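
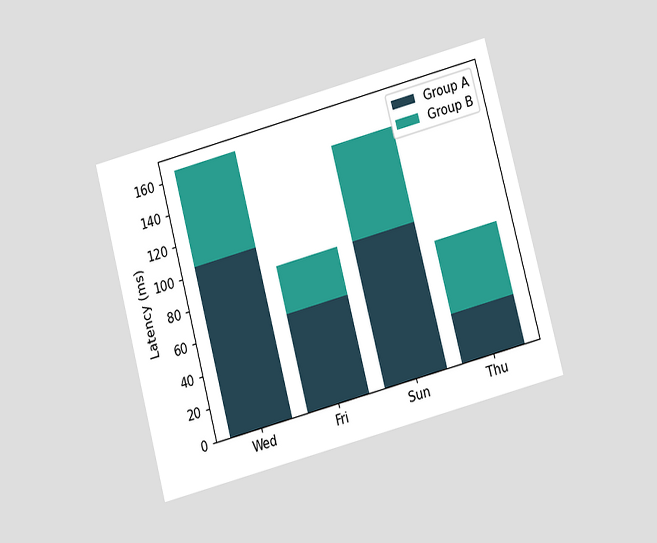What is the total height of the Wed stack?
165ms

The chart is tilted about 15° counter-clockwise and viewed at a slight angle. The Wed stack's top reaches 165ms on the y-axis.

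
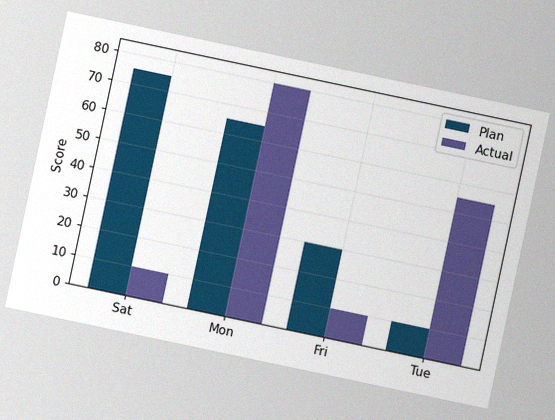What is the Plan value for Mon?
65

The chart is tilted about 12° clockwise, with some photo noise. The Plan bar at Mon reaches 65 on the y-axis.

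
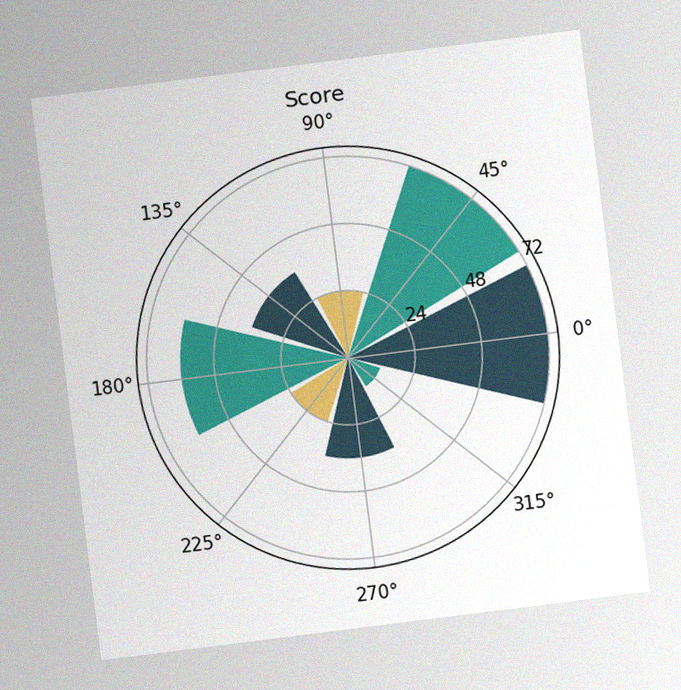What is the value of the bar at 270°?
The chart is tilted about 7° counter-clockwise, with some photo noise. The bar at 270° reaches 36 on the radial axis.

36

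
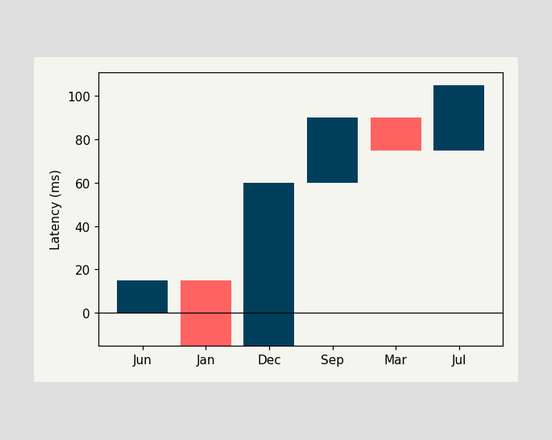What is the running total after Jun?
15ms

After Jun the running total reaches 15ms.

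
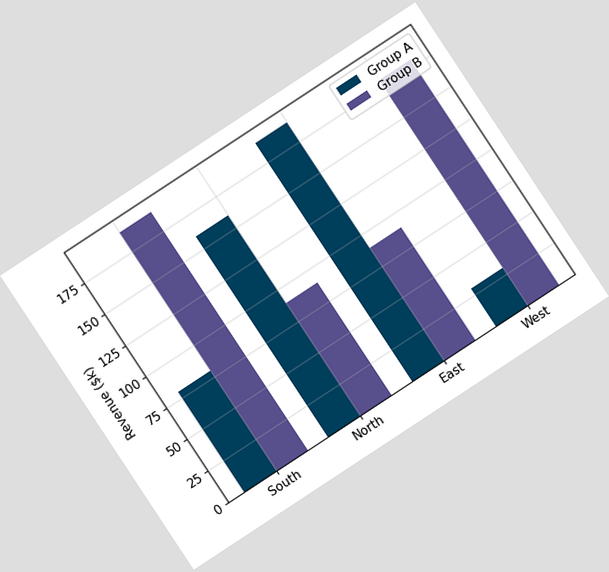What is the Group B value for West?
$180k

The chart is tilted about 33° counter-clockwise. The Group B bar at West reaches $180k on the y-axis.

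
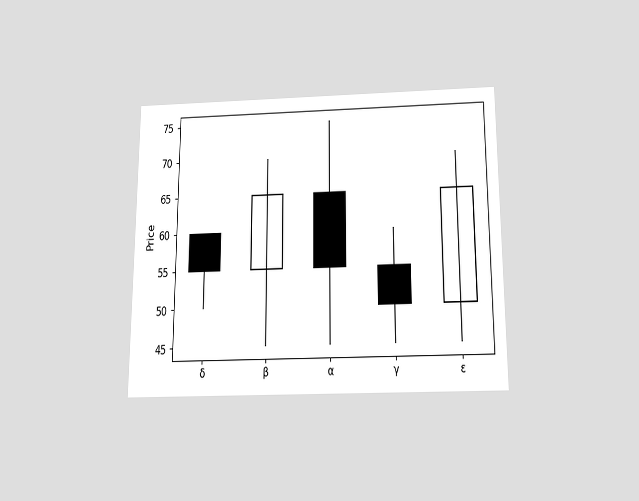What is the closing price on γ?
50

The chart is viewed slightly from below. The γ candle closes at 50.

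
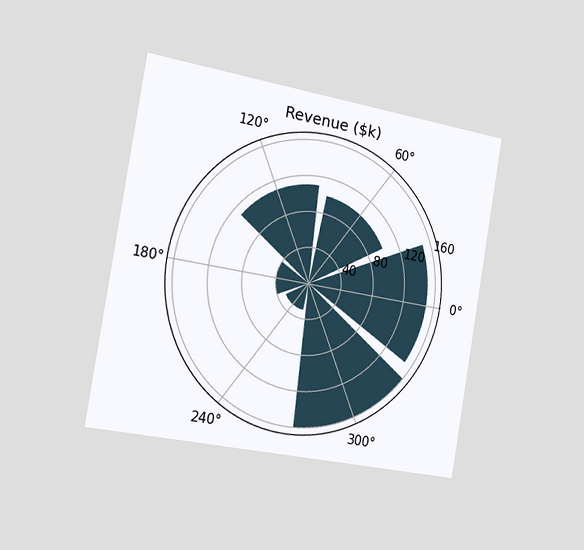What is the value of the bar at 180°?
$40k

The chart is tilted about 10° clockwise and viewed slightly from the left. The bar at 180° reaches $40k on the radial axis.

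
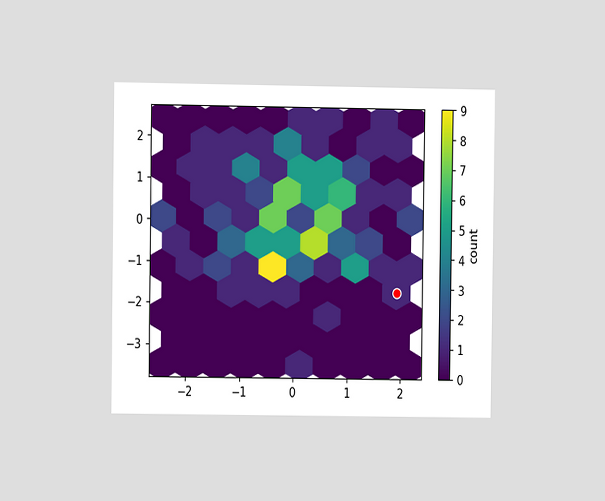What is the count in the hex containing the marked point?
1

The chart is viewed at a slight angle. The marked hex reads 1 on the colorbar.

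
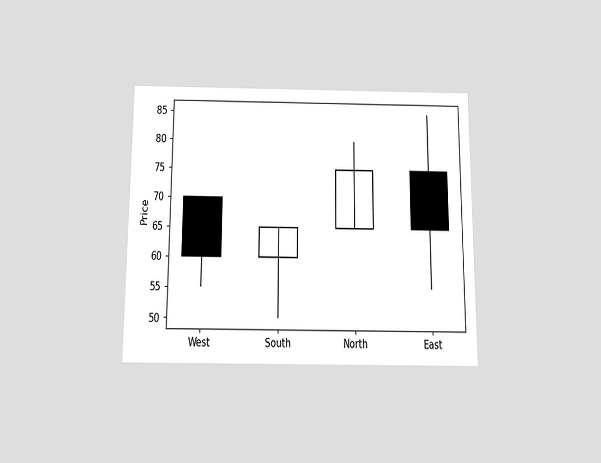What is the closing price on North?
The chart is viewed slightly from below. The North candle closes at 75.

75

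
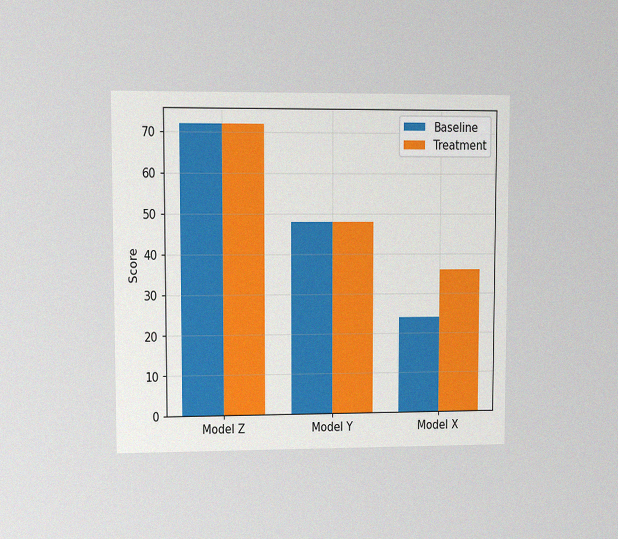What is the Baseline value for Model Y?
The chart is viewed at a slight angle, with some photo noise. The Baseline bar at Model Y reaches 48 on the y-axis.

48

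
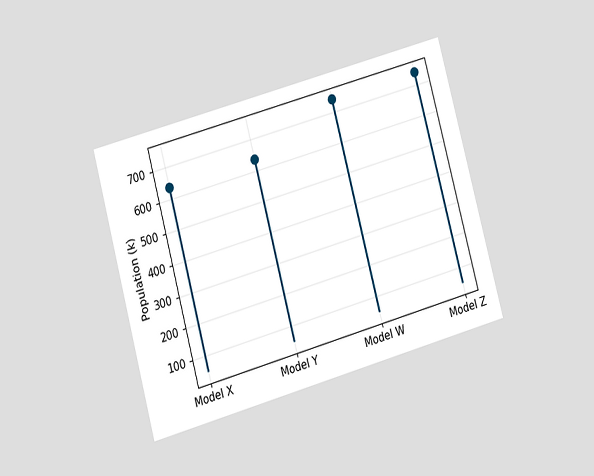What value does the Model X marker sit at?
636k

The chart is tilted about 15° counter-clockwise and viewed at a slight angle. The Model X marker sits at 636k.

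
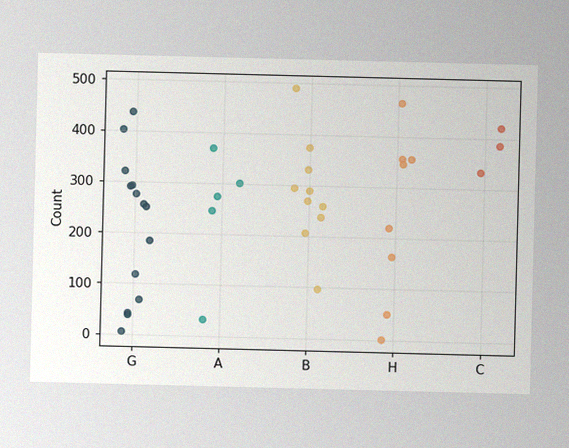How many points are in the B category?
The image has some photo noise and uneven lighting. Counting the markers in the B column gives 10.

10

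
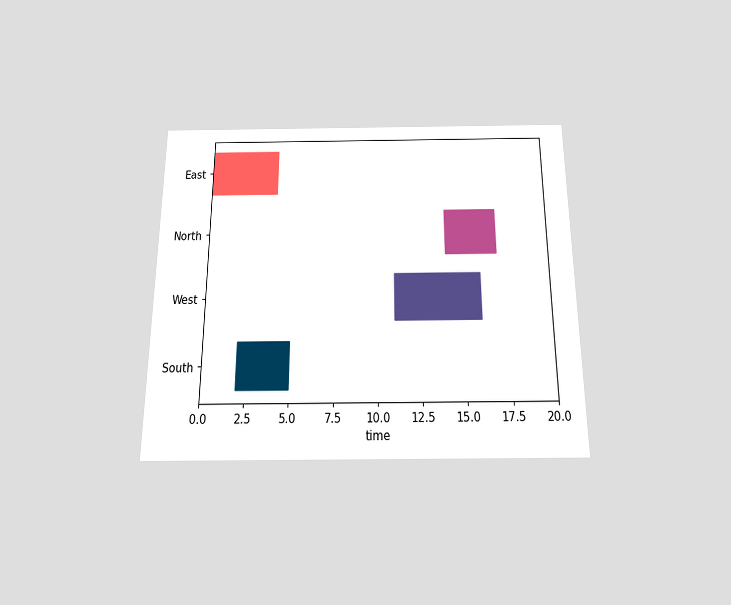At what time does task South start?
The chart is viewed slightly from below. The South bar begins at t=2.

2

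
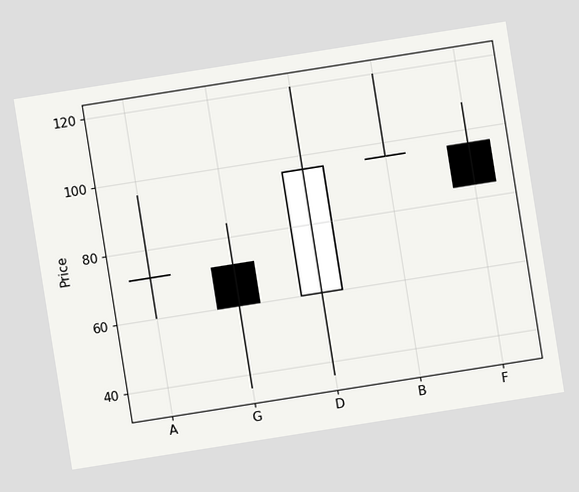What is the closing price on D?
96

The chart is tilted about 9° counter-clockwise. The D candle closes at 96.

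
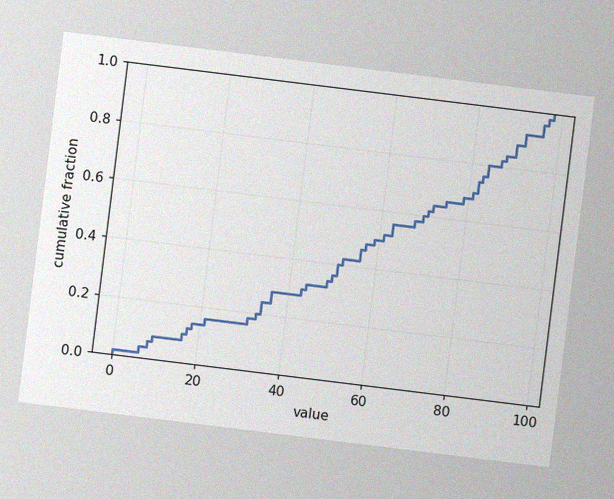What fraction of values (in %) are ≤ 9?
8%

The chart is tilted about 7° clockwise, with some photo noise. At x=9 the ECDF step is at 8%.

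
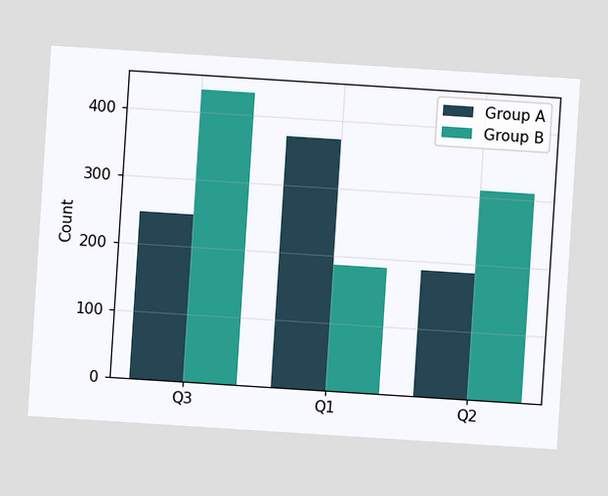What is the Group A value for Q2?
The chart is tilted about 4° clockwise. The Group A bar at Q2 reaches 186 on the y-axis.

186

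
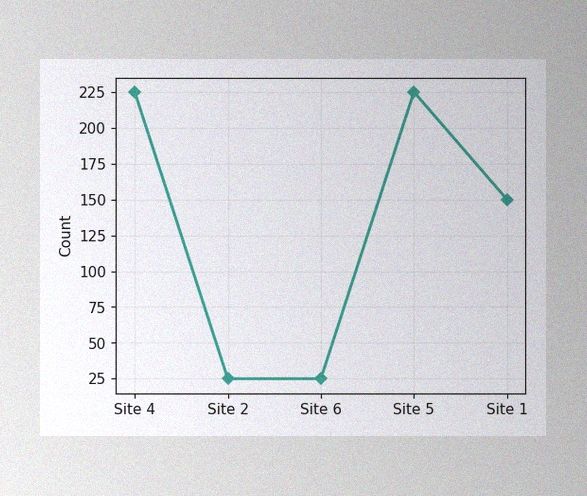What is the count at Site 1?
The image has some photo noise and uneven lighting. At Site 1, the line is at 150.

150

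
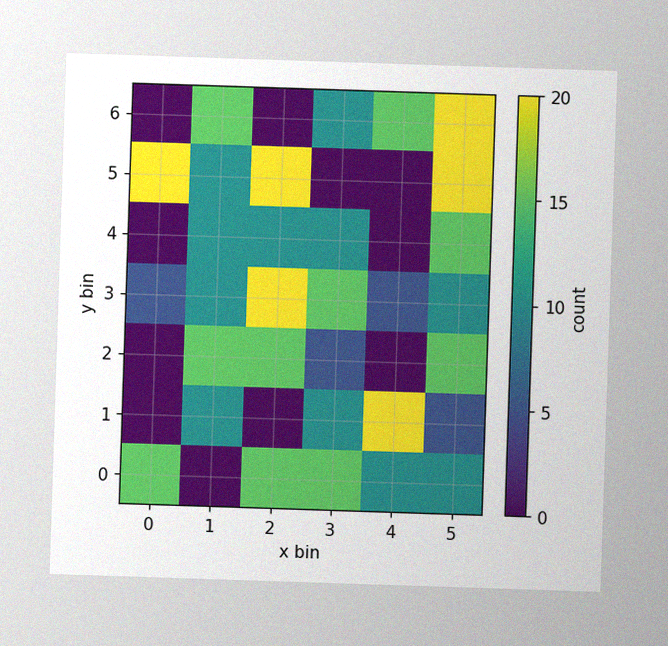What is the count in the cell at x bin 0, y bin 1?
The image has some photo noise and uneven lighting. Matching the cell (0, 1) against the colorbar gives 0.

0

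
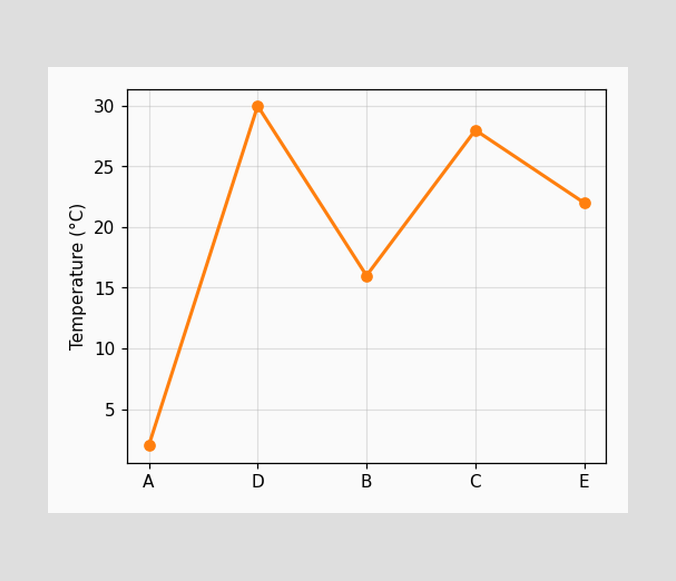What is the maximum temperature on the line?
30°C

The highest point is at D, and reading across to the y-axis gives 30°C.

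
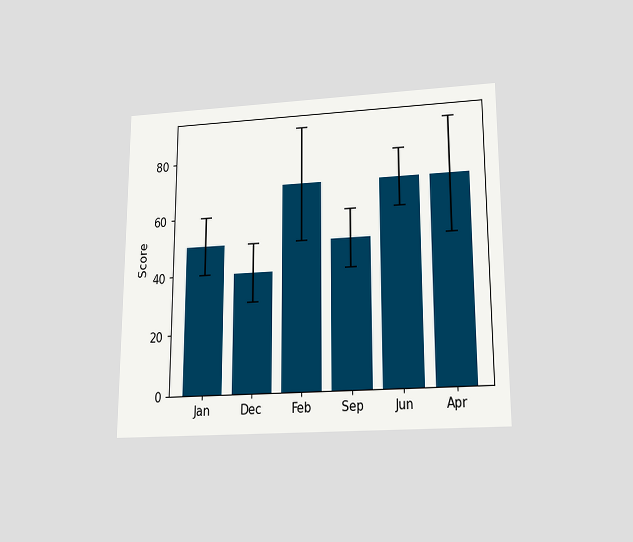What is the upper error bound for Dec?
50

The chart is viewed slightly from below. The Dec bar's upper whisker reaches 50.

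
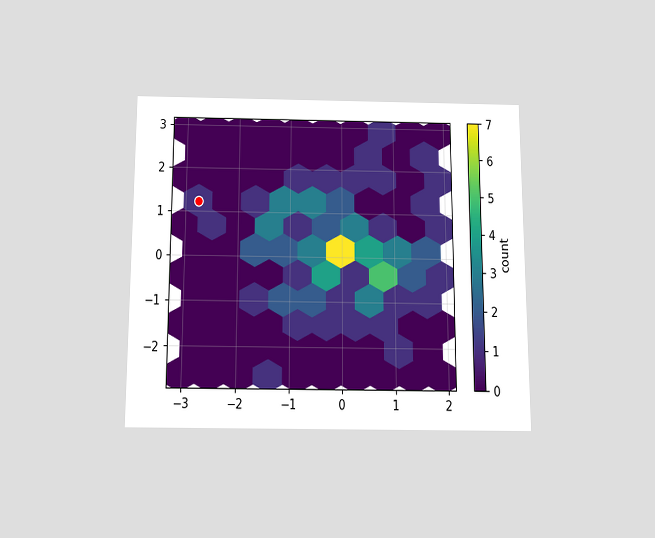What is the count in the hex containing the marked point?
The chart is viewed slightly from below. The marked hex reads 1 on the colorbar.

1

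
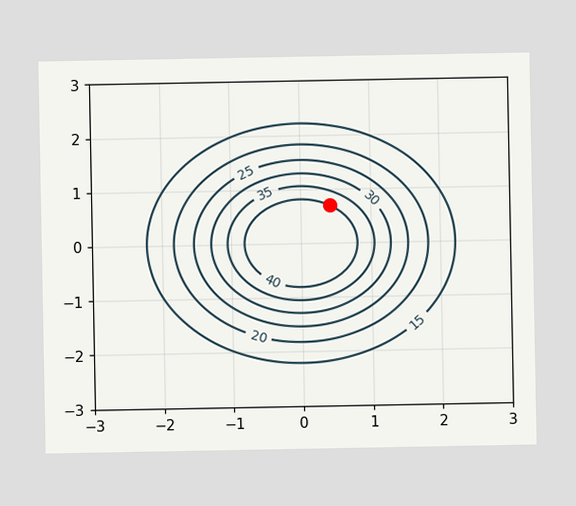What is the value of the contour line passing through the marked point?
40

The marked point sits on the contour labelled 40.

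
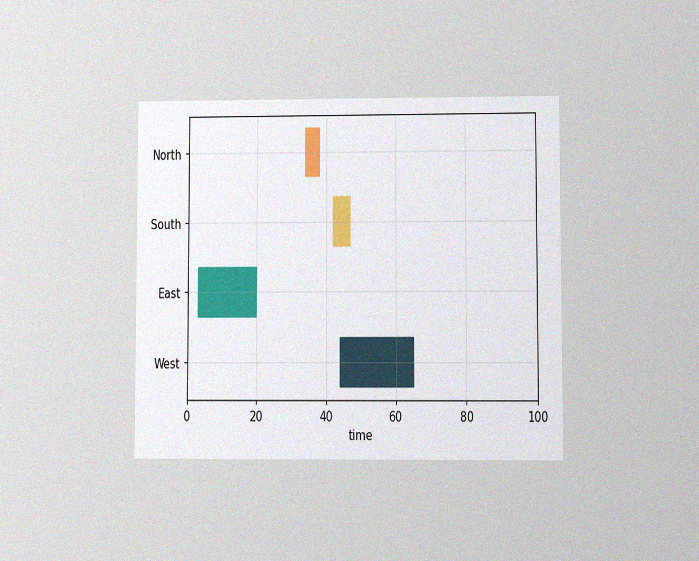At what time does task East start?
The chart is viewed at a slight angle, with some photo noise. The East bar begins at t=3.

3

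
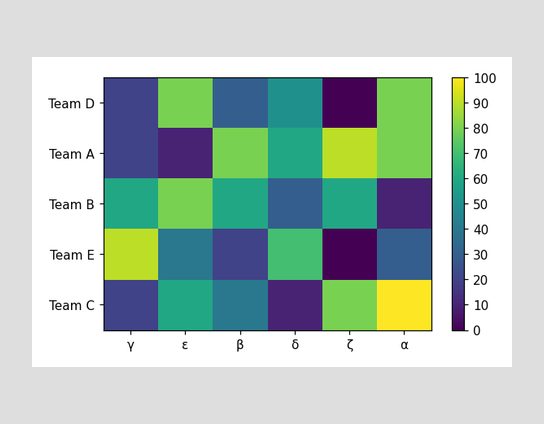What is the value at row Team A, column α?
80

Matching cell (Team A, α) against the colorbar gives 80.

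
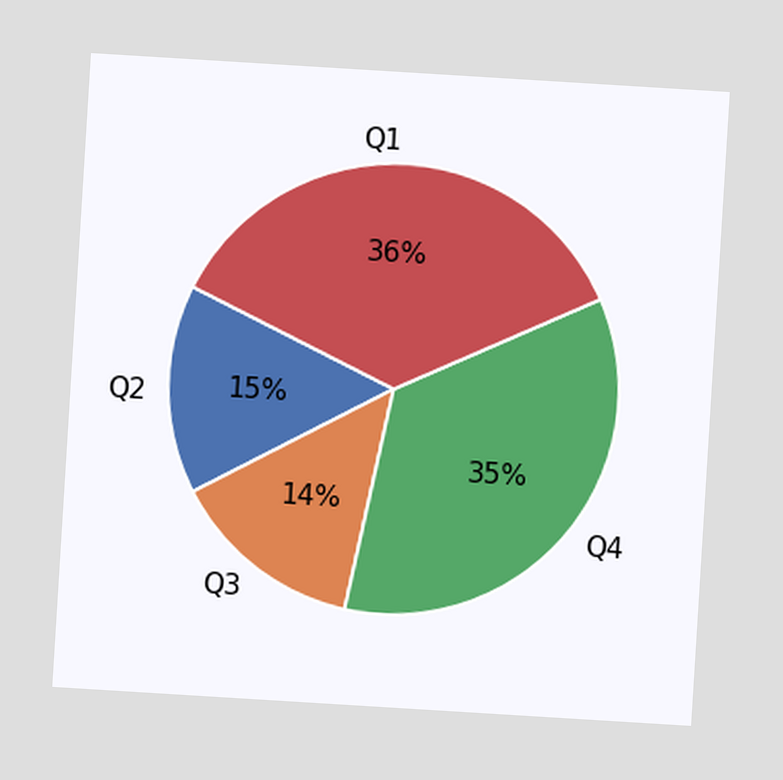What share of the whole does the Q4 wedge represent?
The chart is tilted about 3° clockwise. The Q4 slice takes up 35% of the pie.

35%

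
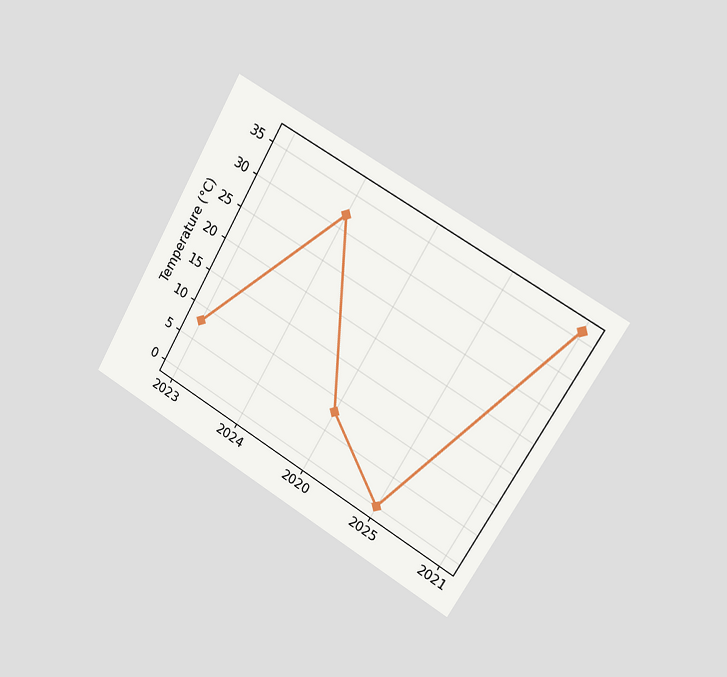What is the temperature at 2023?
The chart is tilted about 30° clockwise and viewed slightly from the right. At 2023, the line is at 8°C.

8°C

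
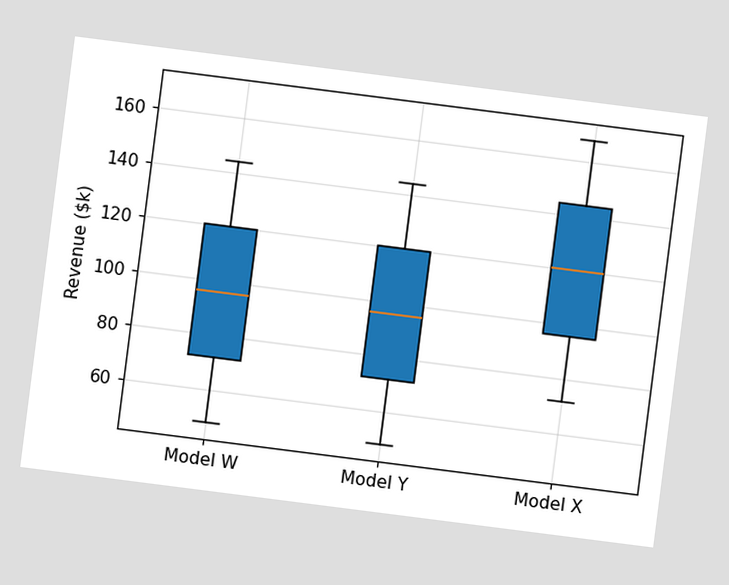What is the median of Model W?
$96k

The chart is tilted about 7° clockwise. The median line in the Model W box sits at $96k.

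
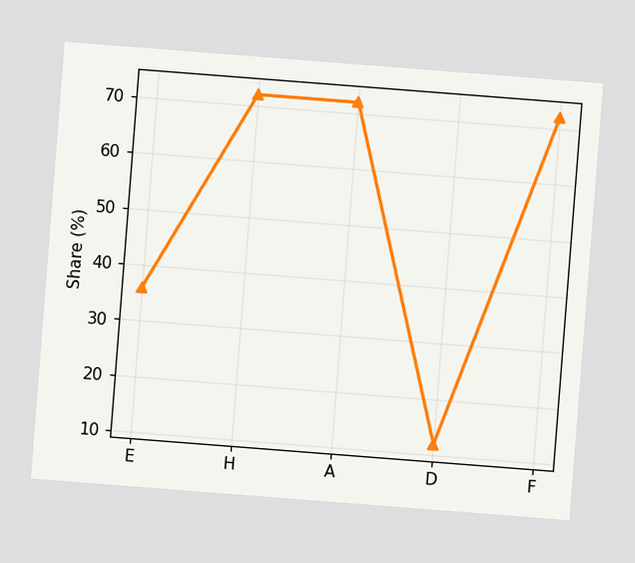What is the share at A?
72%

The chart is tilted about 4° clockwise. At A, the line is at 72%.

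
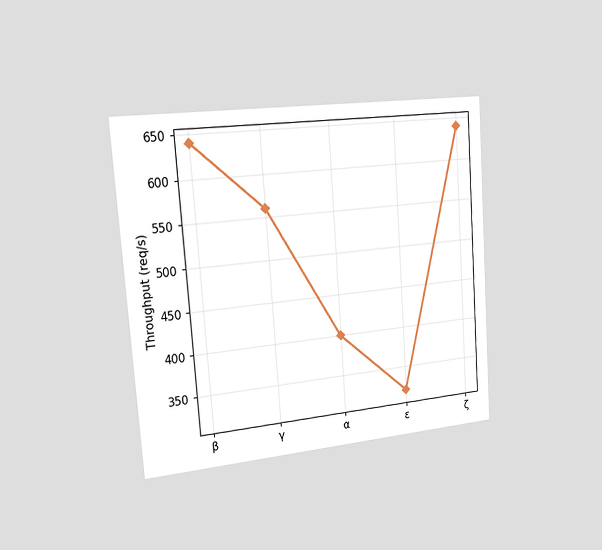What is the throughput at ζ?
640req/s

The chart is tilted about 4° counter-clockwise and viewed slightly from the left. At ζ, the line is at 640req/s.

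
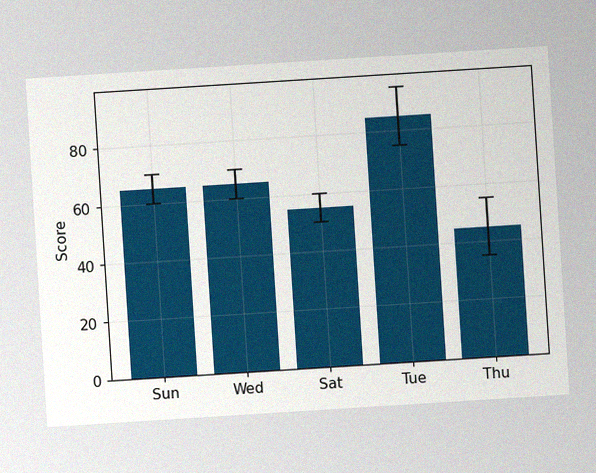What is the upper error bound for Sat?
60

The chart is tilted about 4° counter-clockwise, with some photo noise. The Sat bar's upper whisker reaches 60.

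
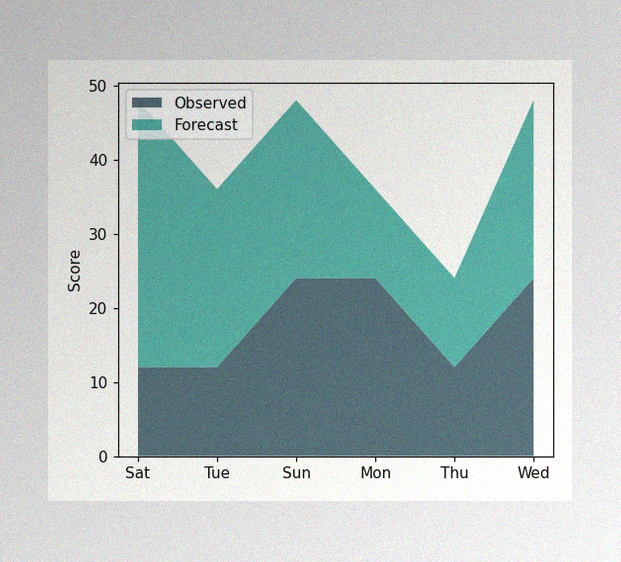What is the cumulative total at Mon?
The image has some photo noise and uneven lighting. The stacked total at Mon reaches 36.

36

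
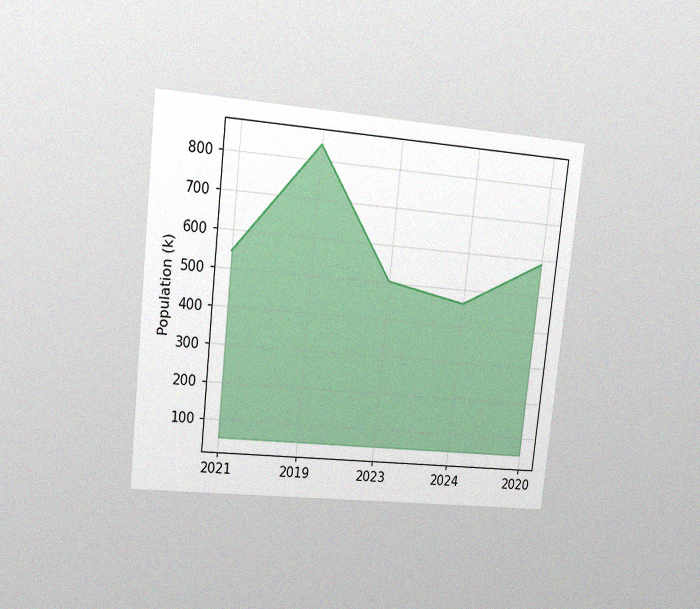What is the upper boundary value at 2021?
The chart is tilted about 6° clockwise and viewed at a slight angle, with some photo noise. At 2021 the upper boundary is at 546k.

546k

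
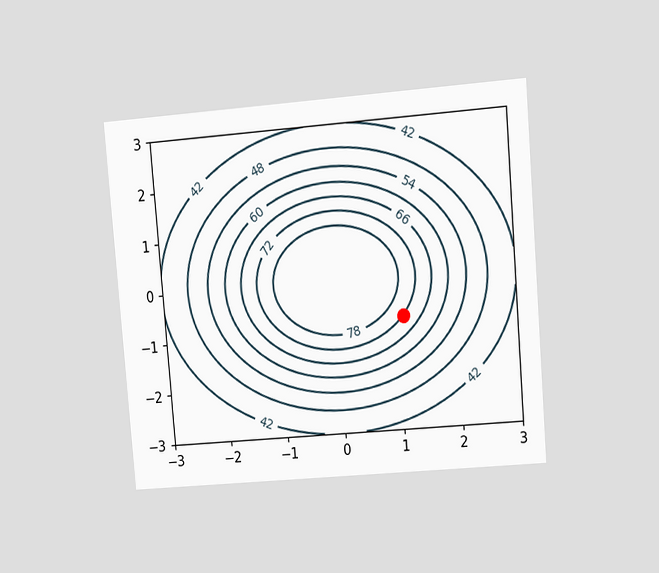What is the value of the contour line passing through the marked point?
The chart is tilted about 5° counter-clockwise and viewed at a slight angle. The marked point sits on the contour labelled 72.

72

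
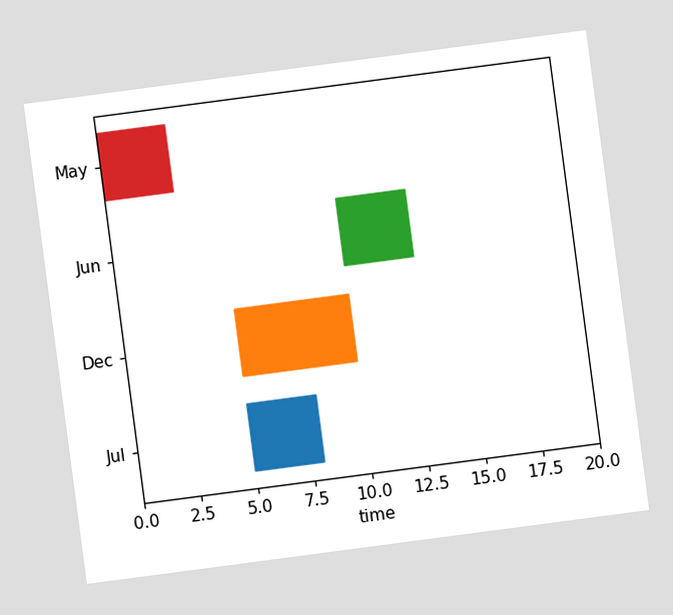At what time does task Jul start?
The chart is tilted about 8° counter-clockwise. The Jul bar begins at t=5.

5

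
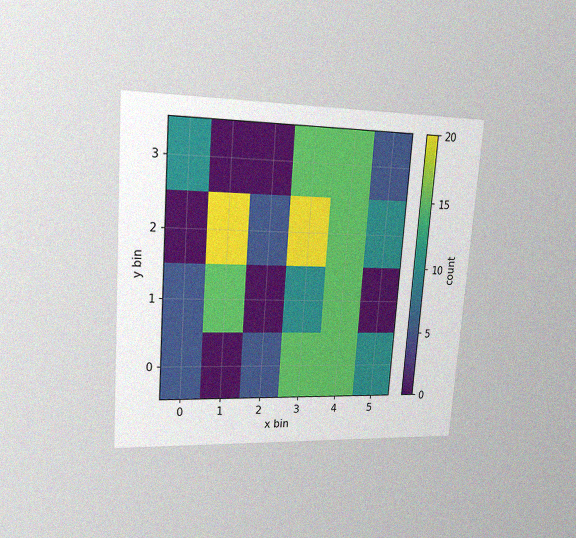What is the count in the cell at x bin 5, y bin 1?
0

The chart is tilted about 4° clockwise and viewed at a slight angle, with some photo noise. Matching the cell (5, 1) against the colorbar gives 0.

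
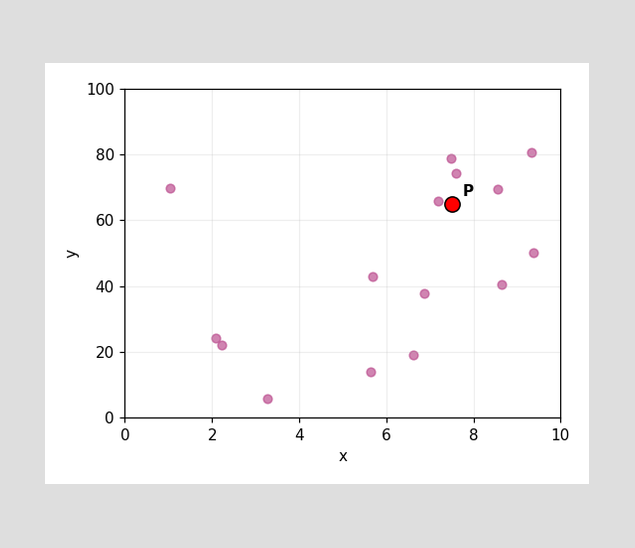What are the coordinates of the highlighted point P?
(7.5, 65)

Following the gridlines from P to each axis, P sits at (7.5, 65).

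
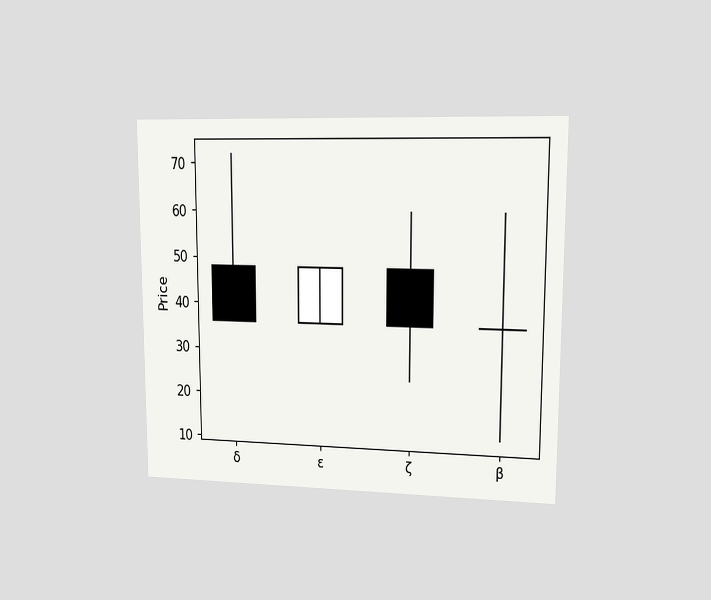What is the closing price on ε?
48

The chart is viewed at a slight angle. The ε candle closes at 48.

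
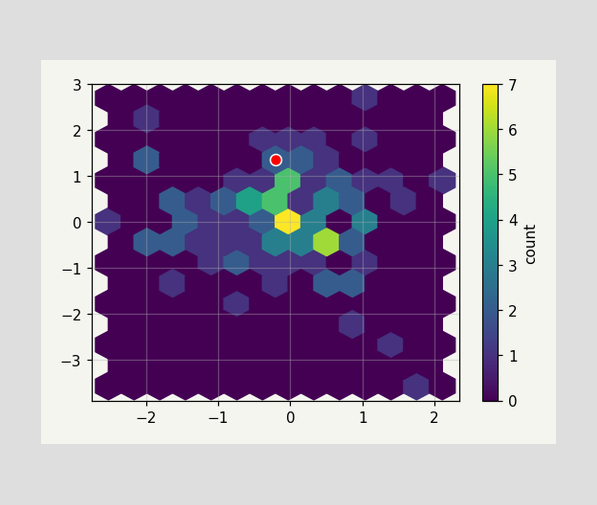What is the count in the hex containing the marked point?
The marked hex reads 2 on the colorbar.

2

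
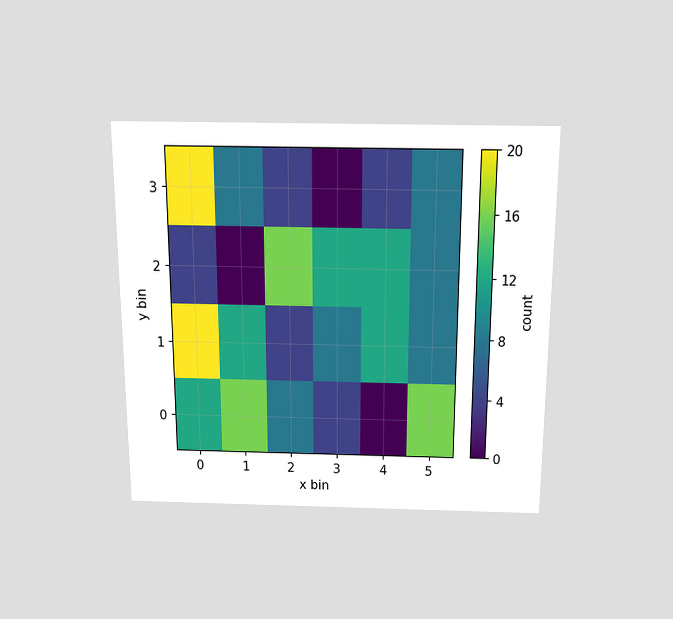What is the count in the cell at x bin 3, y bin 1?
The chart is viewed slightly from above. Matching the cell (3, 1) against the colorbar gives 8.

8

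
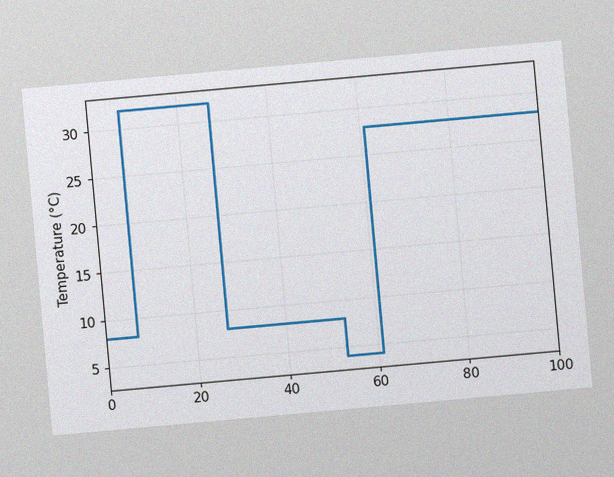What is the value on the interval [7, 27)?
32°C

The chart is tilted about 5° counter-clockwise, with some photo noise. On [7, 27) the step sits at 32°C.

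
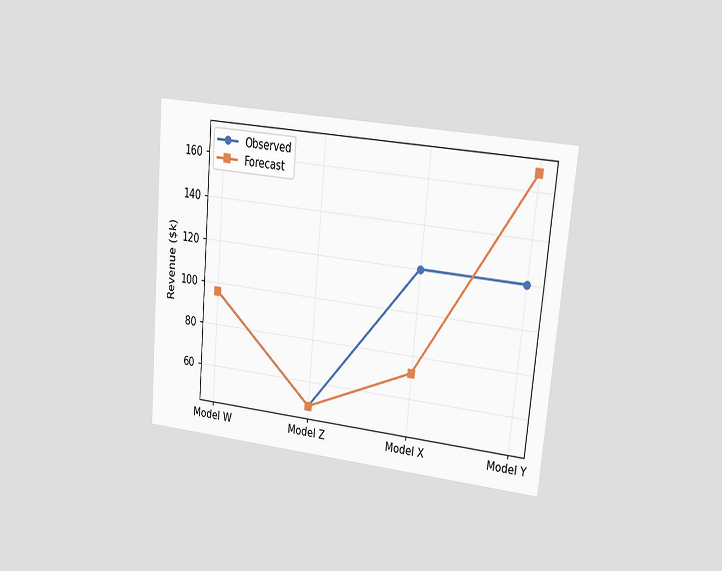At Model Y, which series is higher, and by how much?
Forecast, by $48k

The chart is tilted about 5° clockwise and viewed at a slight angle. At Model Y, Forecast sits above the other line by $48k.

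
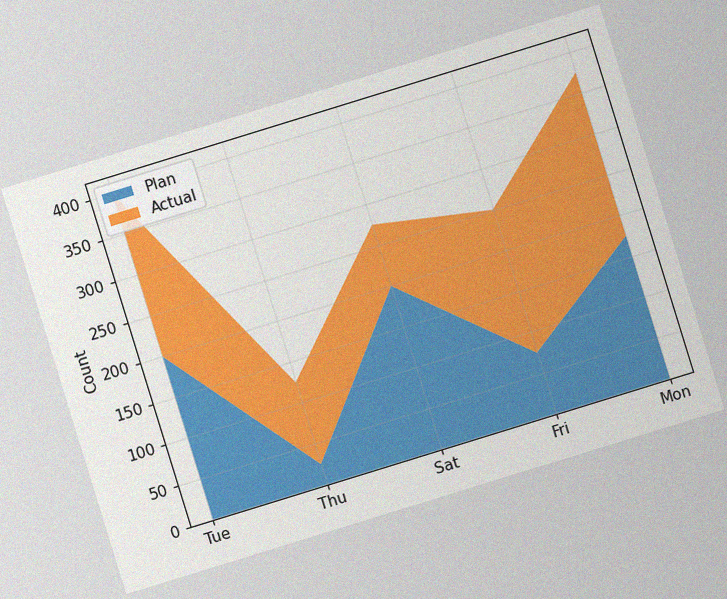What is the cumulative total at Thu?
The chart is tilted about 17° counter-clockwise, with some photo noise. The stacked total at Thu reaches 125.

125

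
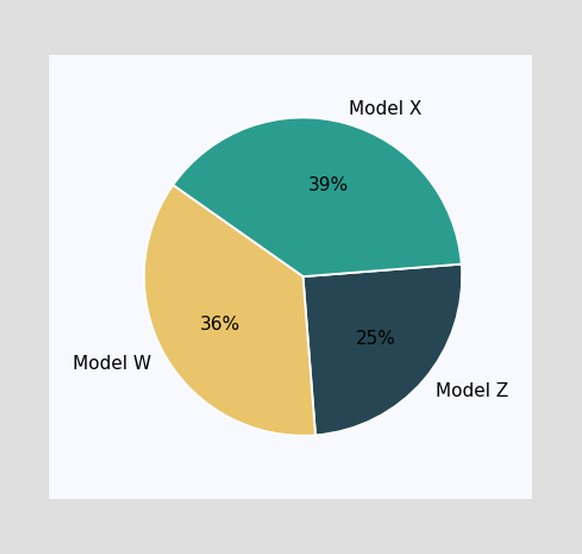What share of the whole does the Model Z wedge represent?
25%

The Model Z slice takes up 25% of the pie.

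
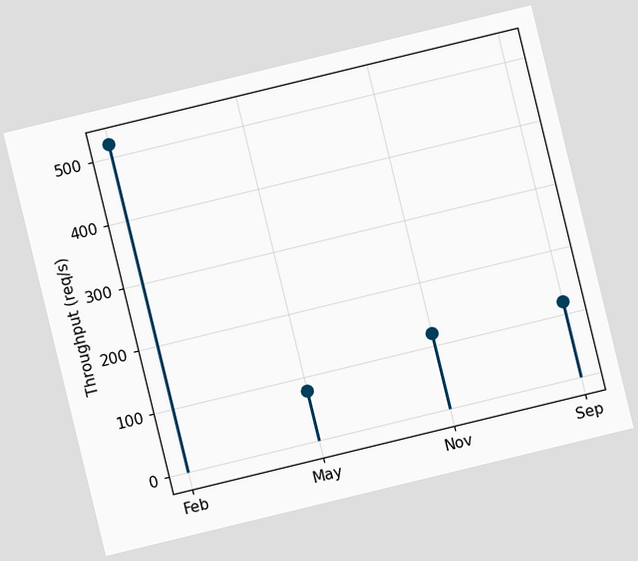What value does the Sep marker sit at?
120req/s

The chart is tilted about 14° counter-clockwise. The Sep marker sits at 120req/s.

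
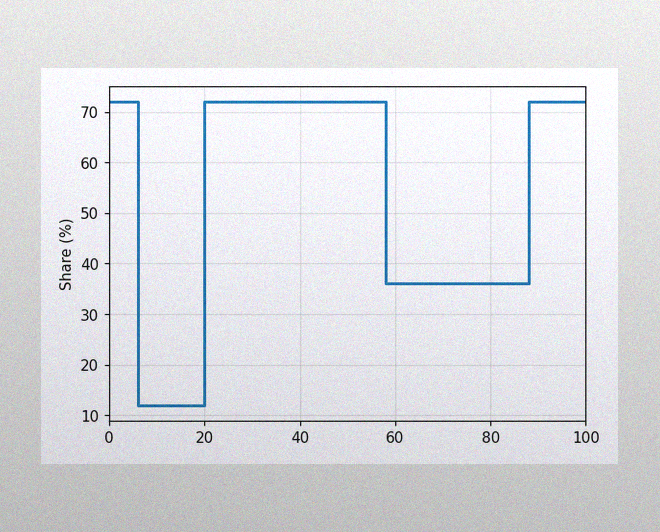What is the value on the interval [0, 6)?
72%

The image has some photo noise and uneven lighting. On [0, 6) the step sits at 72%.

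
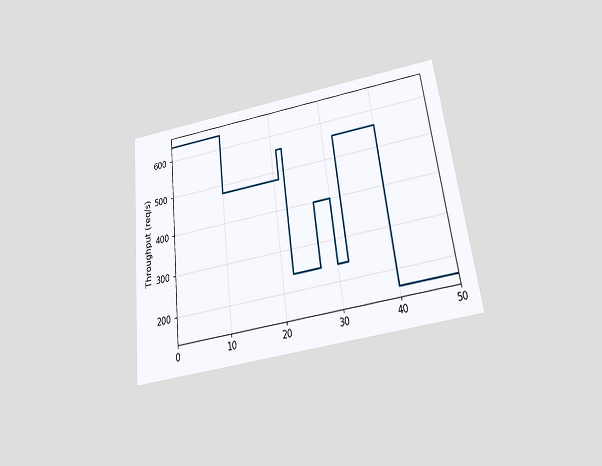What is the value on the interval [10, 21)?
480req/s

The chart is tilted about 7° counter-clockwise and viewed slightly from below. On [10, 21) the step sits at 480req/s.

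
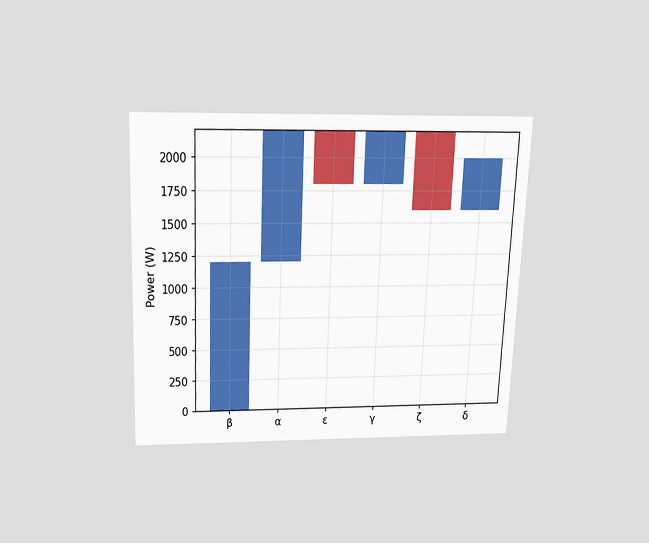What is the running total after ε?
The chart is tilted about 2° clockwise and viewed slightly from above. After ε the running total reaches 1800W.

1800W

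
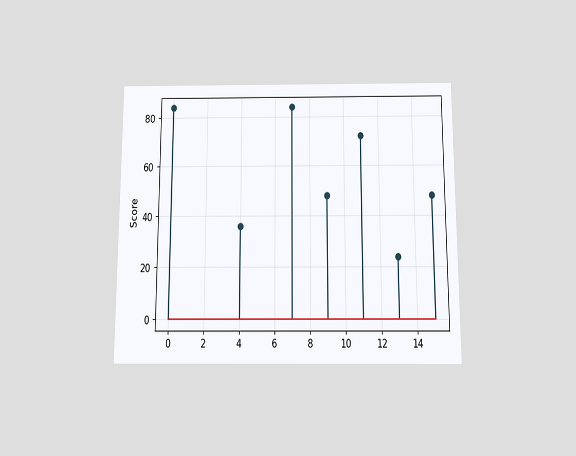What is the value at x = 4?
36

The chart is viewed slightly from below. The stem at x=4 reaches 36.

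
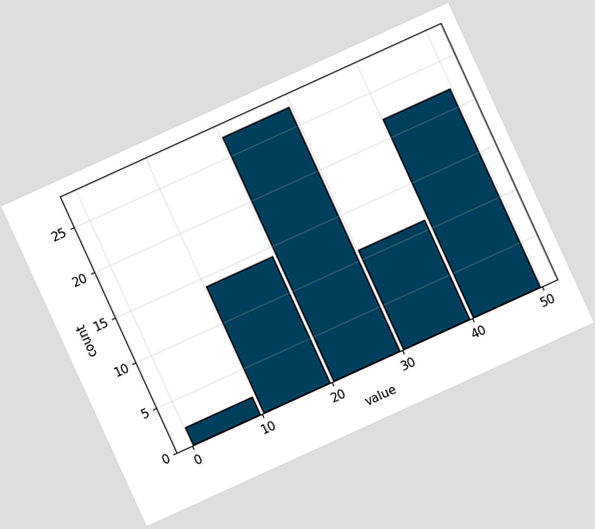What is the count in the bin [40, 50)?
22

The chart is tilted about 24° counter-clockwise. The [40, 50) bin has height 22.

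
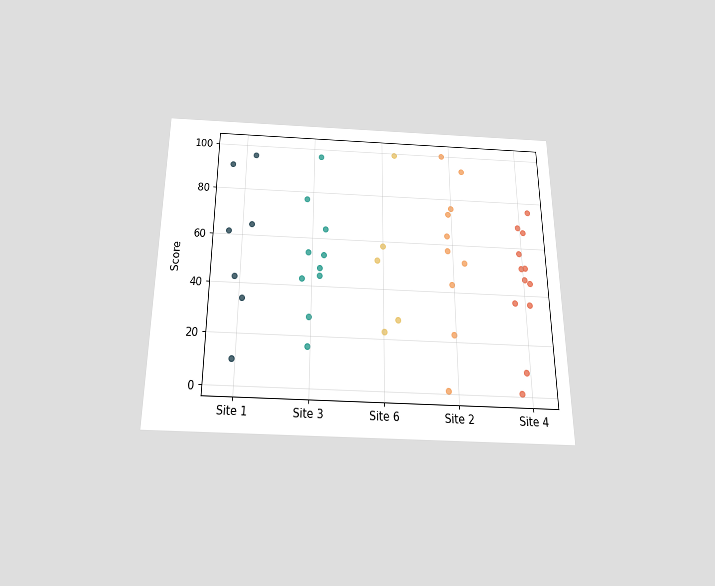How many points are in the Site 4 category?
12

The chart is viewed slightly from below. Counting the markers in the Site 4 column gives 12.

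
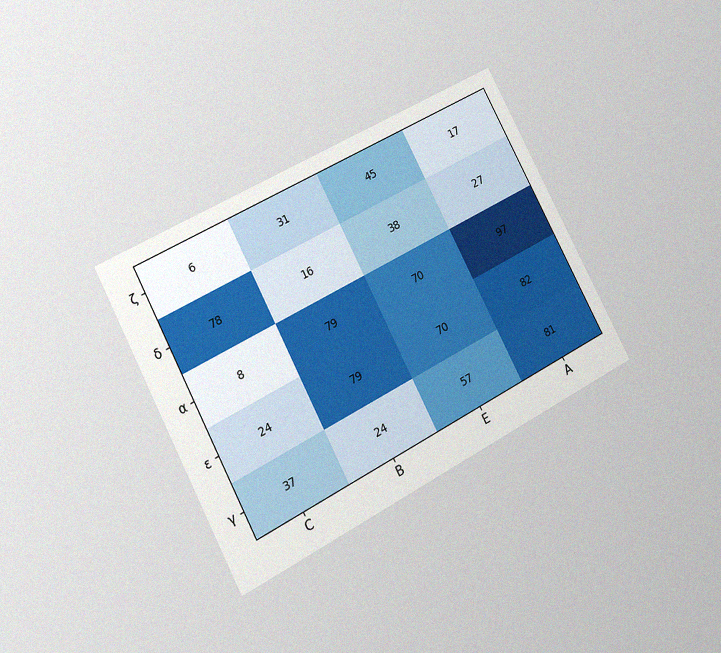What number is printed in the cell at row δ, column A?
27

The chart is tilted about 28° counter-clockwise and viewed at a slight angle, with some photo noise. The (δ, A) cell reads 27.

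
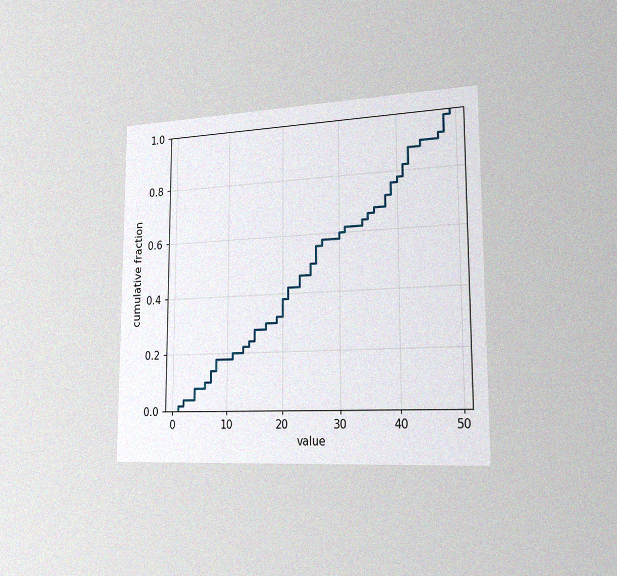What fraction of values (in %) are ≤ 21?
42%

The chart is viewed slightly from the right, with some photo noise. At x=21 the ECDF step is at 42%.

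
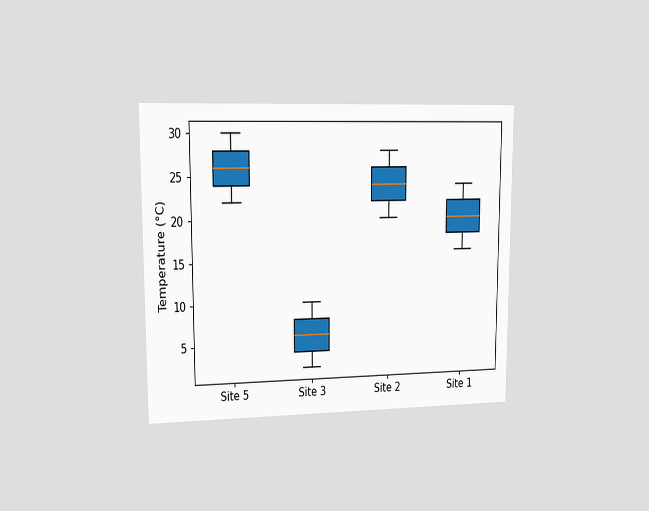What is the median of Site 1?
The chart is viewed at a slight angle. The median line in the Site 1 box sits at 20°C.

20°C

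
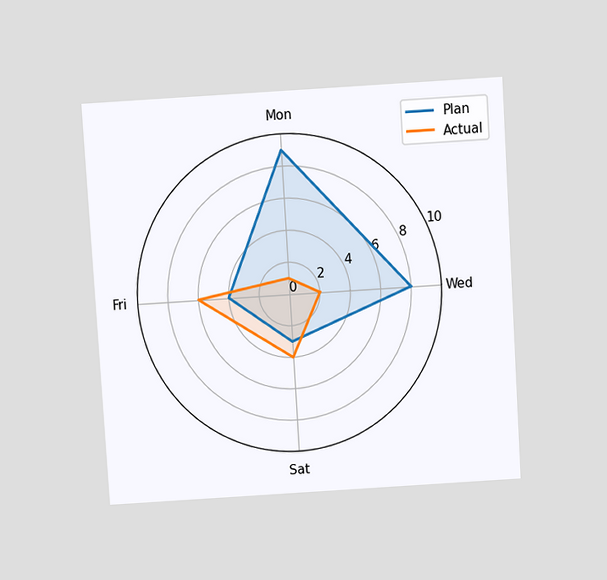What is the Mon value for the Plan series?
The chart is tilted about 4° counter-clockwise and viewed slightly from above. On the Mon axis, Plan reaches 9.

9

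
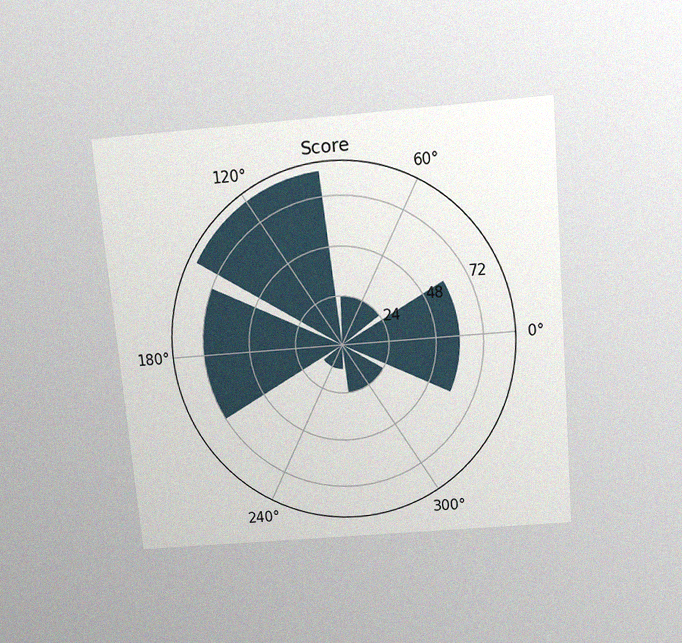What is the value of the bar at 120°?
84

The chart is tilted about 5° counter-clockwise and viewed slightly from above, with some photo noise. The bar at 120° reaches 84 on the radial axis.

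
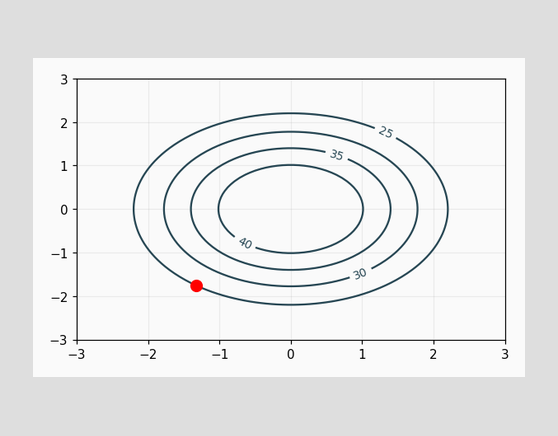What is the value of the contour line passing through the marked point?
25

The marked point sits on the contour labelled 25.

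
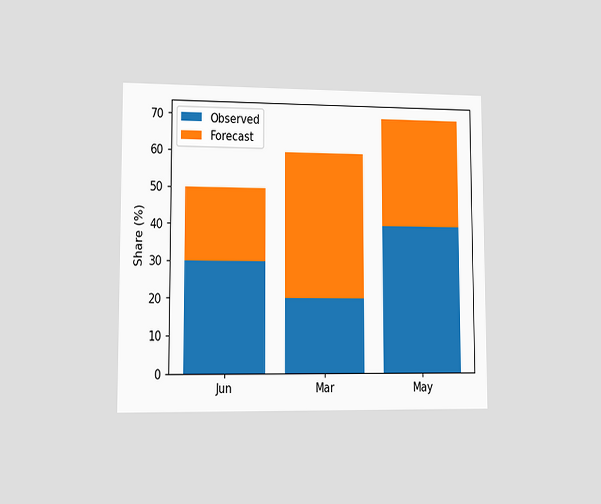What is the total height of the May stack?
The chart is viewed at a slight angle. The May stack's top reaches 70% on the y-axis.

70%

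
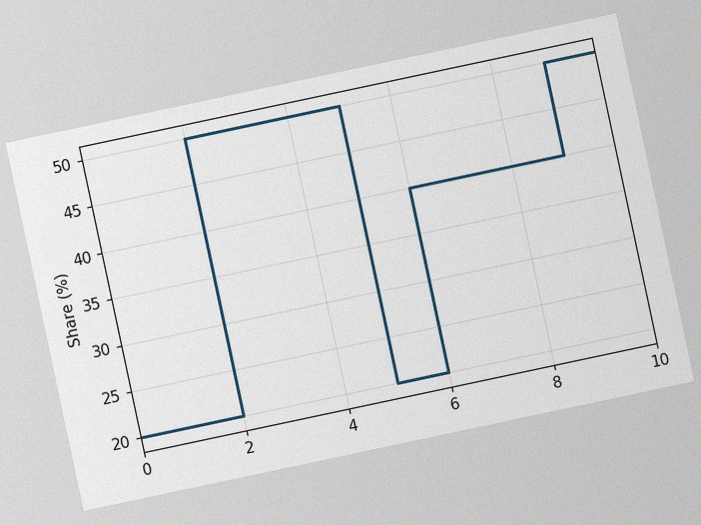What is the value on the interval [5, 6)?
The chart is tilted about 12° counter-clockwise, with some photo noise. On [5, 6) the step sits at 20%.

20%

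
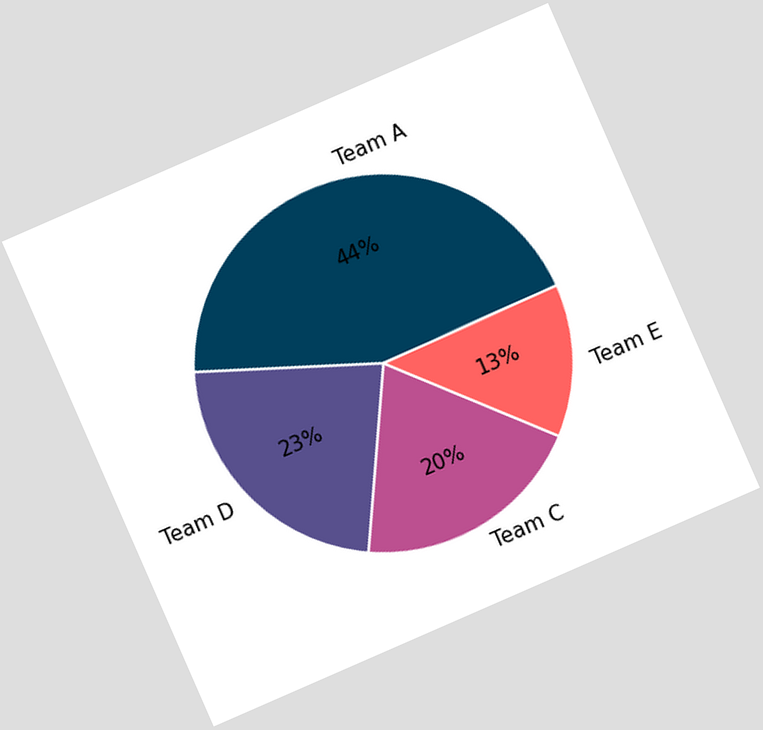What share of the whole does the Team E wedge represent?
The chart is tilted about 24° counter-clockwise. The Team E slice takes up 13% of the pie.

13%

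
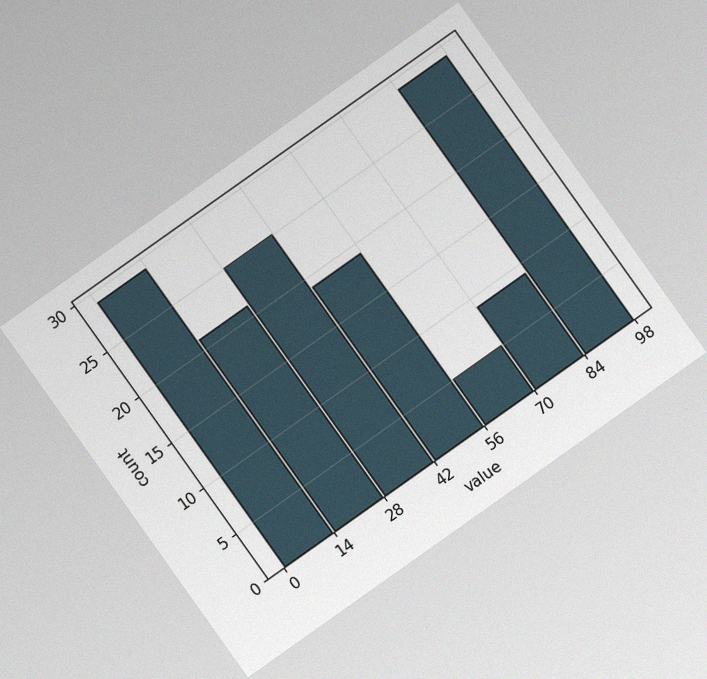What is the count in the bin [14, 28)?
21

The chart is tilted about 35° counter-clockwise, with some photo noise. The [14, 28) bin has height 21.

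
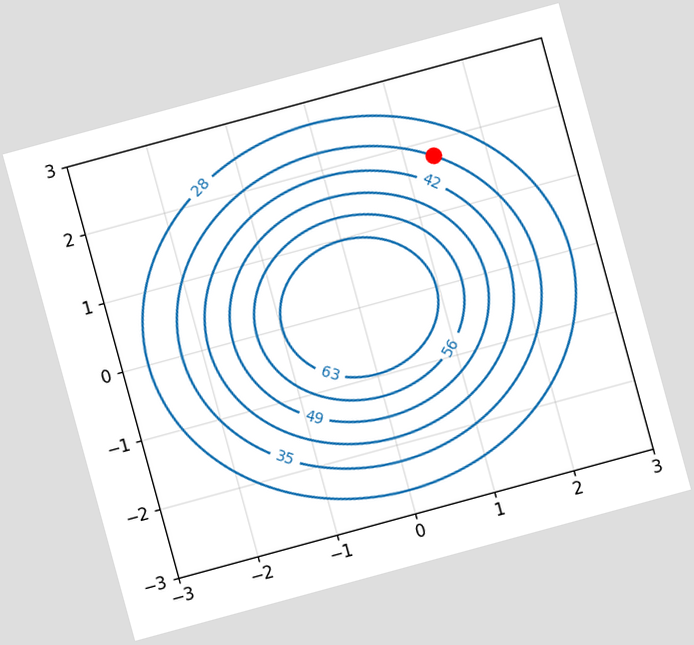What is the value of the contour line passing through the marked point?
The chart is tilted about 15° counter-clockwise. The marked point sits on the contour labelled 35.

35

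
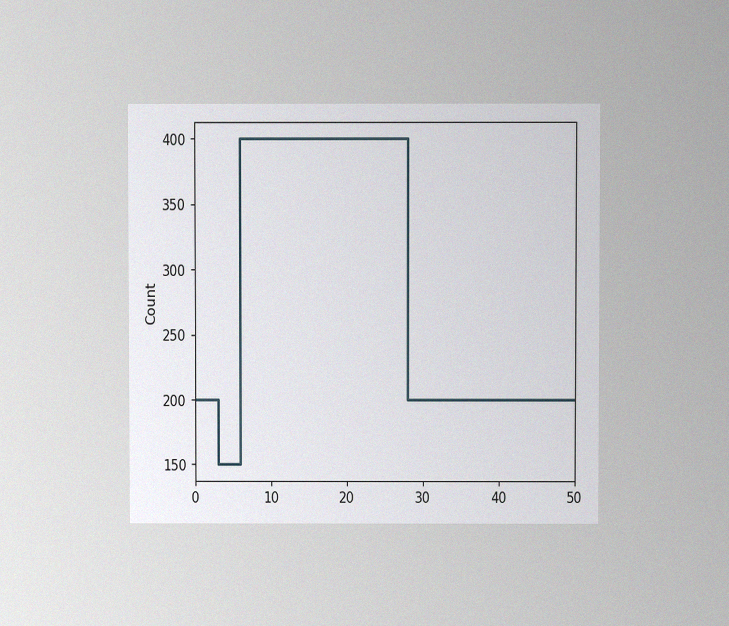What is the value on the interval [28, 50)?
200

The chart is viewed at a slight angle, with some photo noise. On [28, 50) the step sits at 200.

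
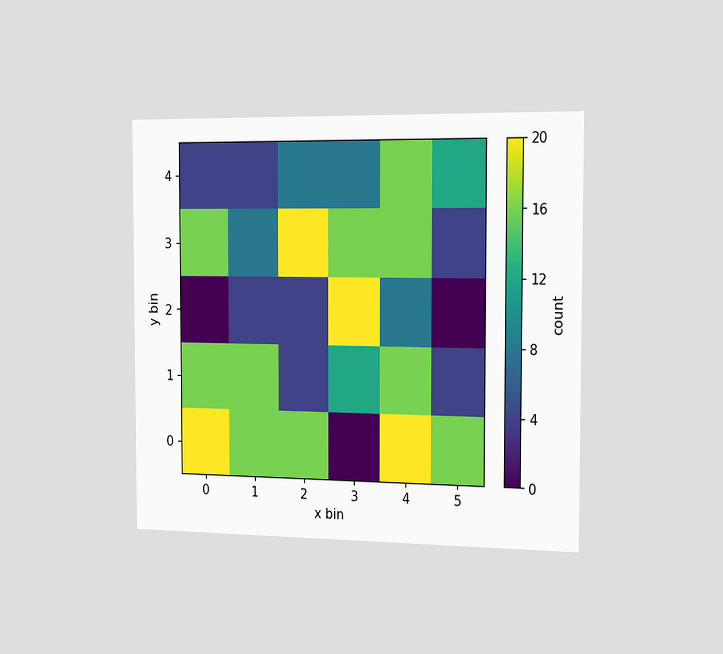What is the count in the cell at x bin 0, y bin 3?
16

The chart is viewed slightly from the right. Matching the cell (0, 3) against the colorbar gives 16.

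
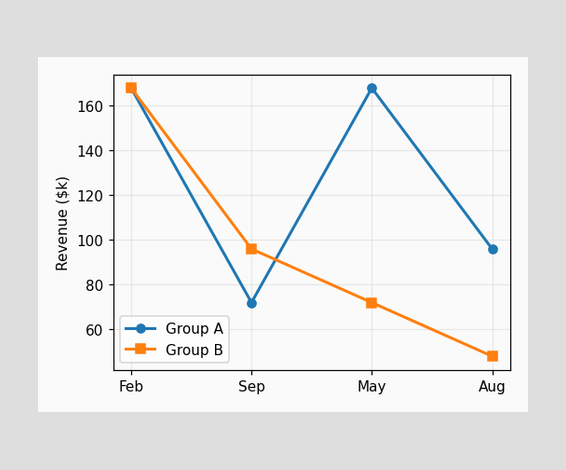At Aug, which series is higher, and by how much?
At Aug, Group A sits above the other line by $48k.

Group A, by $48k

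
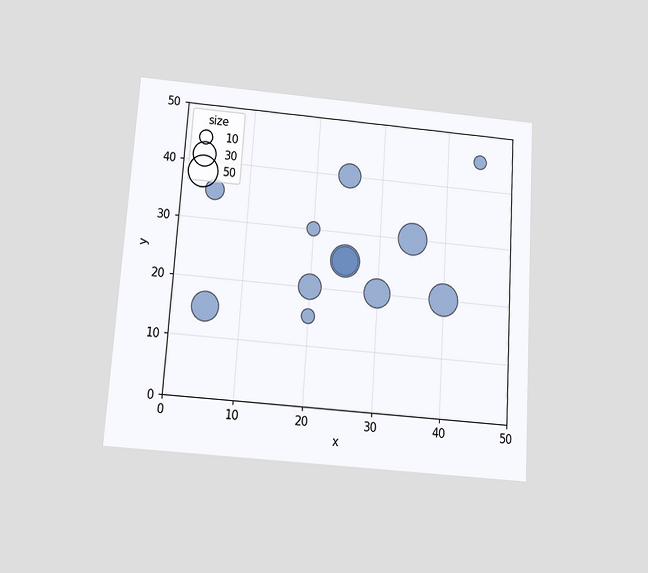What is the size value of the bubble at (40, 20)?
50

The chart is tilted about 4° clockwise and viewed slightly from below. Matching the bubble at (40, 20) against the size legend gives 50.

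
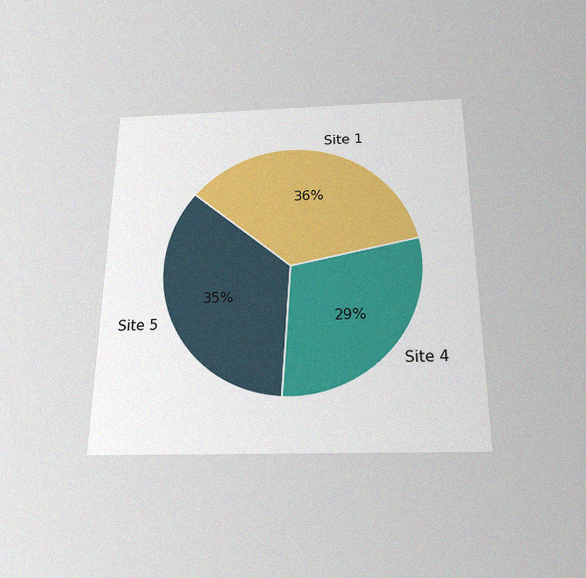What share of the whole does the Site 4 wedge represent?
29%

The chart is viewed slightly from below, with some photo noise. The Site 4 slice takes up 29% of the pie.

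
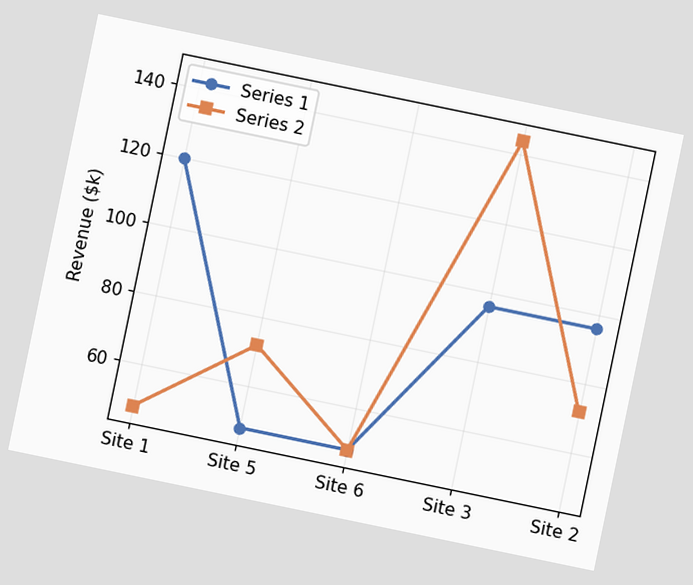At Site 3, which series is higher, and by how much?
The chart is tilted about 12° clockwise. At Site 3, Series 2 sits above the other line by $48k.

Series 2, by $48k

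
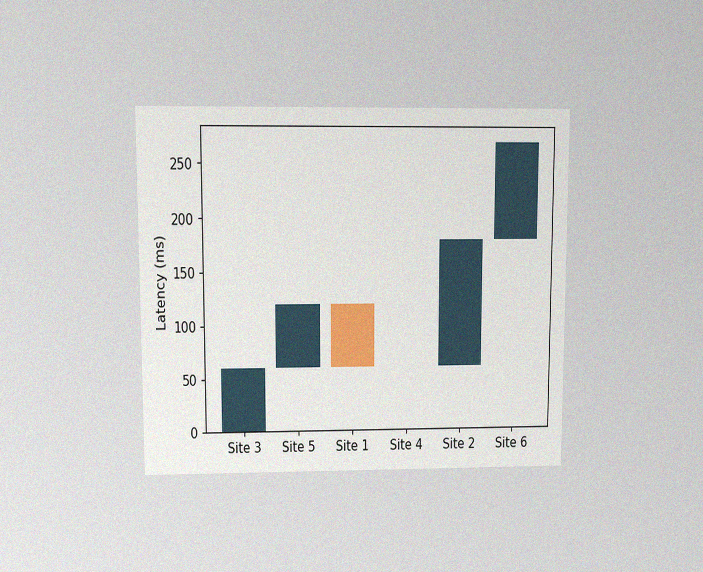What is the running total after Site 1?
60ms

The chart is viewed at a slight angle, with some photo noise. After Site 1 the running total reaches 60ms.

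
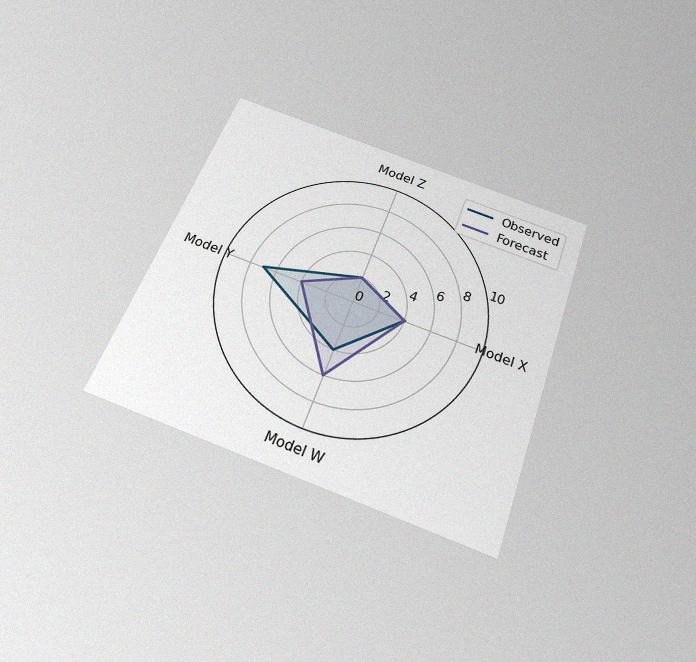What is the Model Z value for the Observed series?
The chart is tilted about 20° clockwise and viewed slightly from below, with some photo noise. On the Model Z axis, Observed reaches 2.

2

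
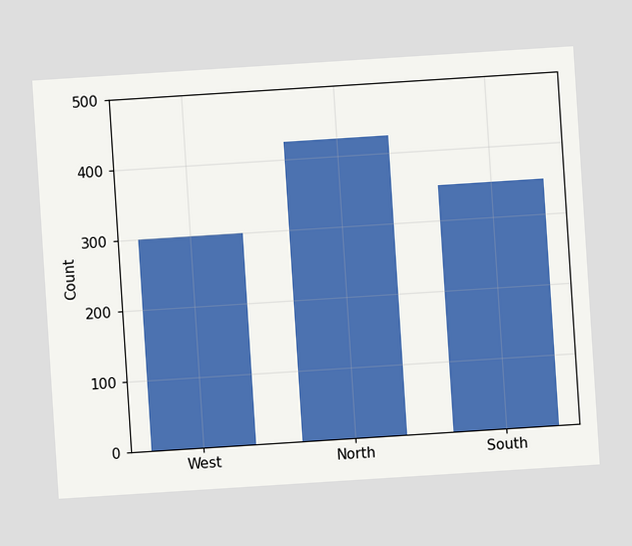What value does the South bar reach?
350

The chart is tilted about 4° counter-clockwise. Reading along the chart's y-axis, the South bar reaches 350.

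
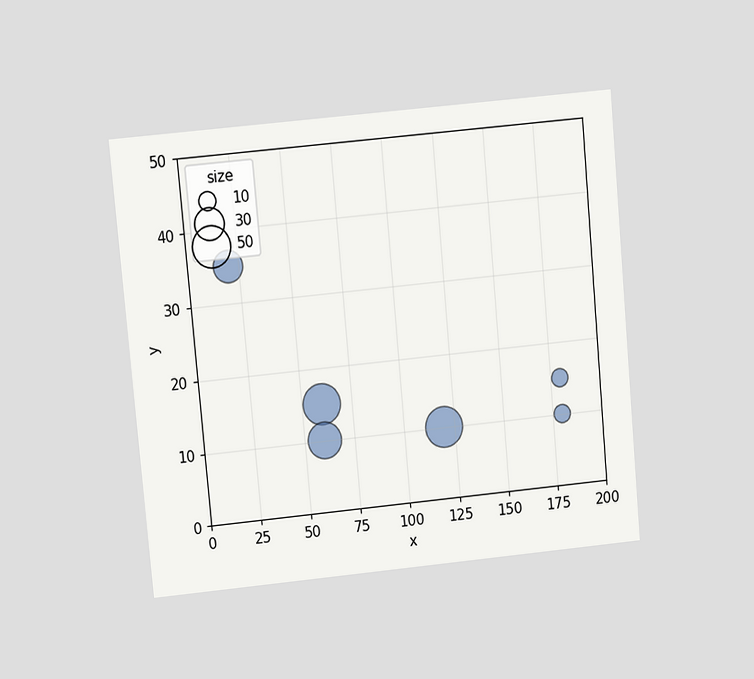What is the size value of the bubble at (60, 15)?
The chart is tilted about 5° counter-clockwise and viewed at a slight angle. Matching the bubble at (60, 15) against the size legend gives 50.

50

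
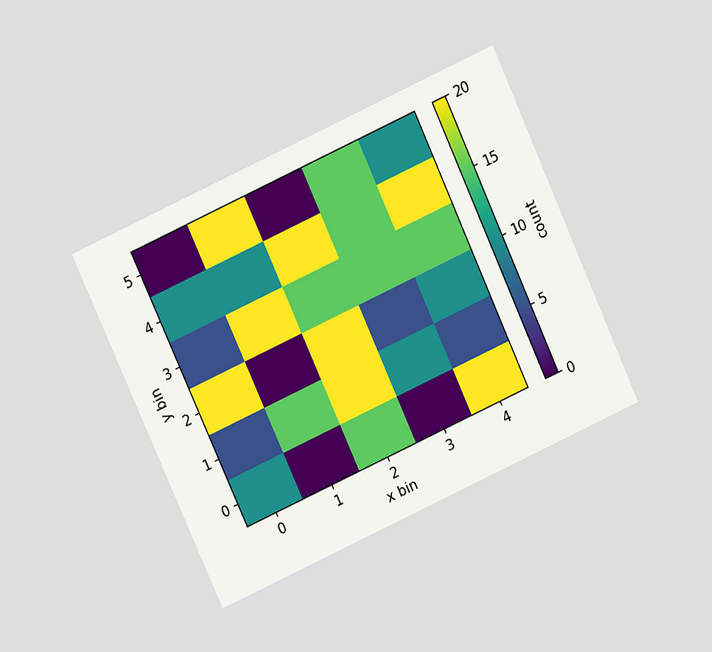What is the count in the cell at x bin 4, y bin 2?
10

The chart is tilted about 24° counter-clockwise and viewed at a slight angle. Matching the cell (4, 2) against the colorbar gives 10.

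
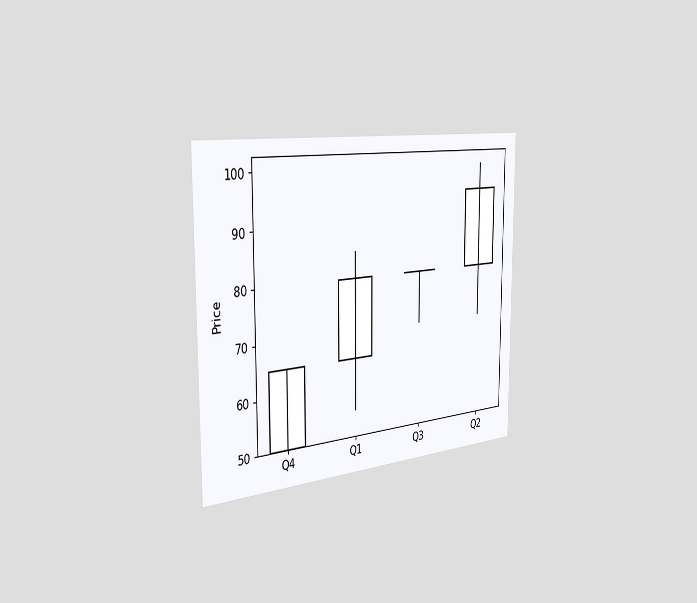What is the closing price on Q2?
95

The chart is viewed slightly from the left. The Q2 candle closes at 95.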